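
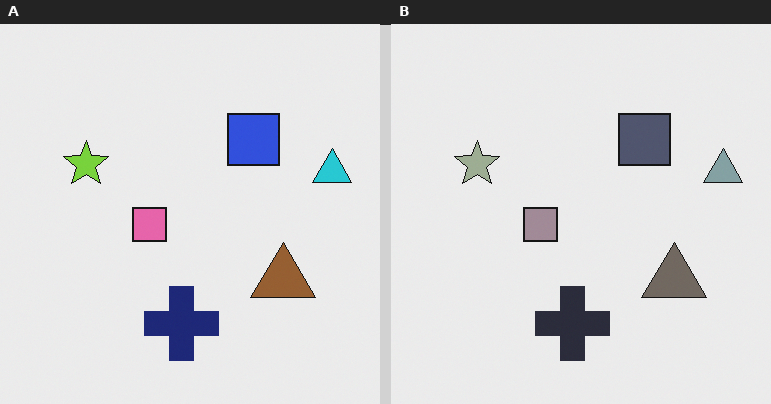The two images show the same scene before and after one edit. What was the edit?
The image was made much more muted (saturation change).

All colors are more muted and greyish — a global saturation change.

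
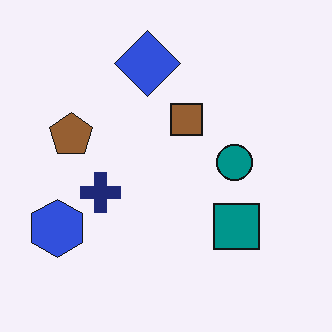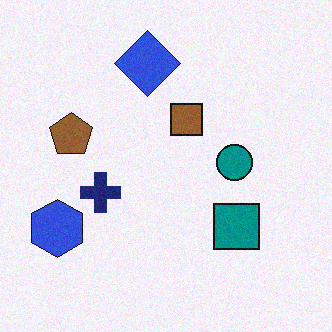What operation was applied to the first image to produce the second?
Degraded with a light layer of grain.

Random speckle covers the whole image, including the flat background.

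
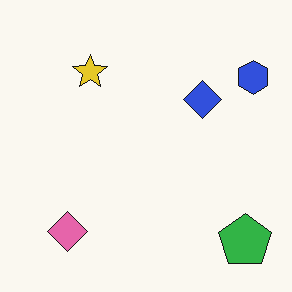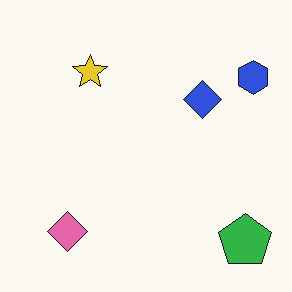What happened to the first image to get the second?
The second image is the first given moderate JPEG compression.

Blocky 8×8 compression artifacts appear around shape edges and the flat background shows ringing — characteristic JPEG degradation.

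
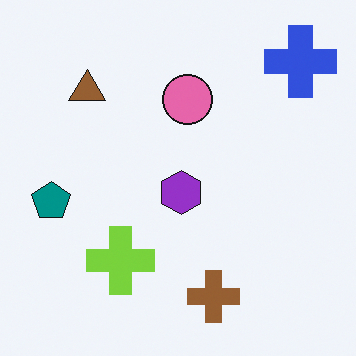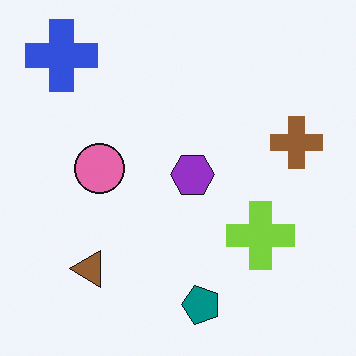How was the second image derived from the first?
The image was rotated 90° counter-clockwise.

The blue cross sits in the top-right of the first image and the top-left of the second — consistent with a whole-image 90° counter-clockwise rotation.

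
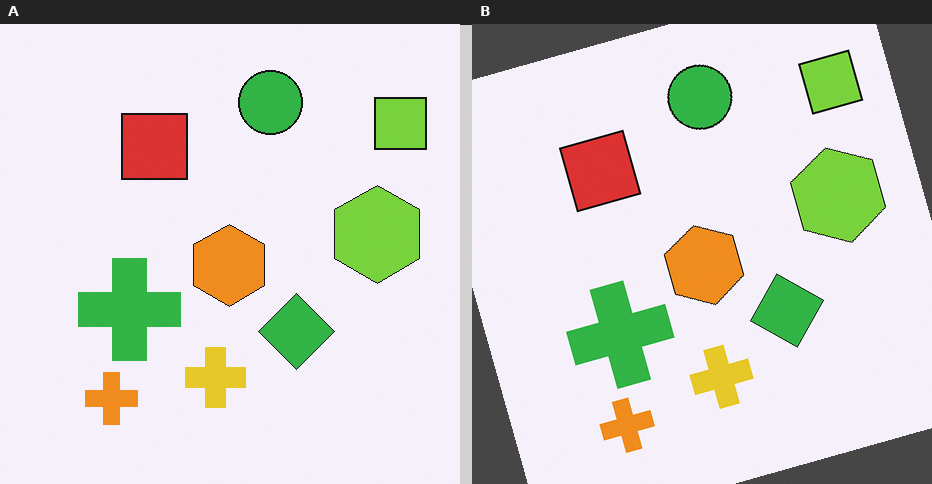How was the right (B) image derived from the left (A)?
It was rotated counter-clockwise by a moderate amount.

Every shape is tilted by the same angle and the image corners show triangular fill wedges — a whole-image rotation by a non-right angle.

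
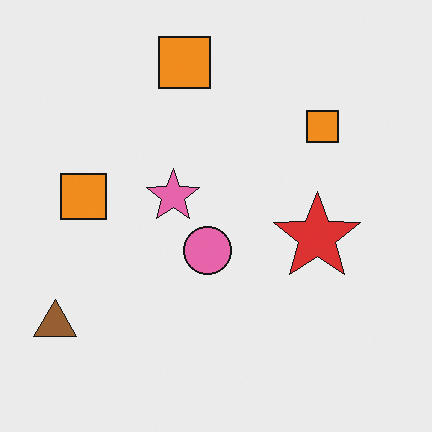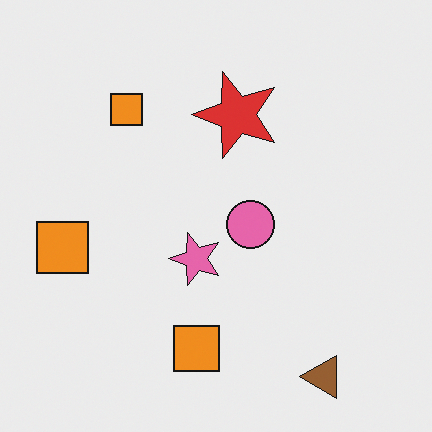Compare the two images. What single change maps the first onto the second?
It was rotated 90° counter-clockwise.

The brown triangle sits in the bottom-left of the first image and the bottom-right of the second — consistent with a whole-image 90° counter-clockwise rotation.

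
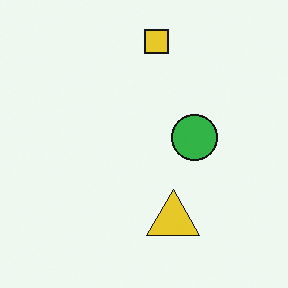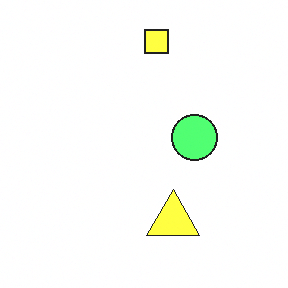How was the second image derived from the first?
It was substantially brightened.

Every pixel — background and shapes alike — is uniformly brightened.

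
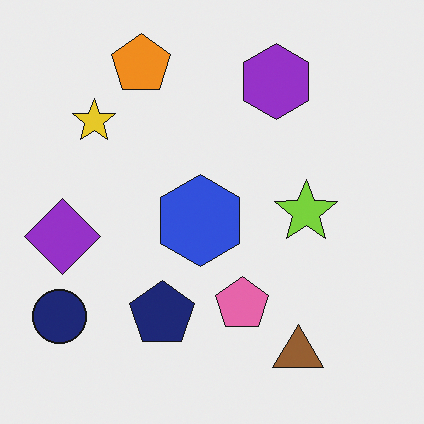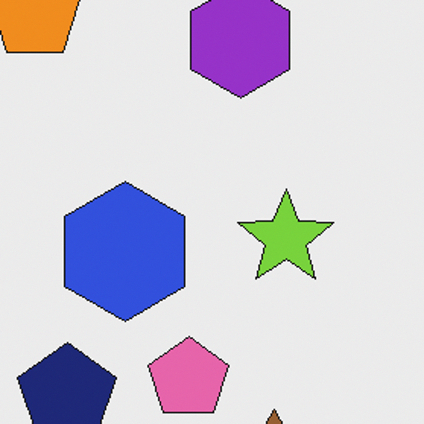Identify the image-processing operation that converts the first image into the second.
The second image is the first cropped to a modestly smaller region and rescaled.

The visible shapes are larger and the field of view is narrower; shapes near the original edges may be partly or wholly outside the frame — a crop-and-rescale.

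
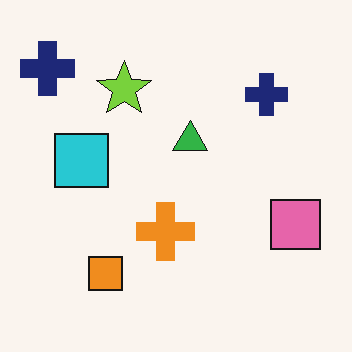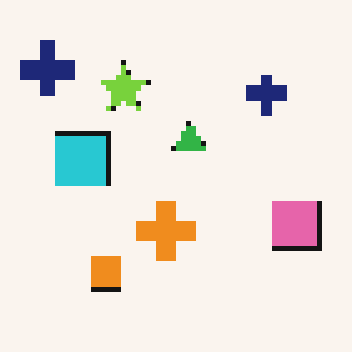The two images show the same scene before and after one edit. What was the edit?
This is the original image lightly pixelated (a mild mosaic effect).

Shapes are reduced to large square blocks; fine edges and outlines are lost — a downscale-then-upscale (mosaic) effect.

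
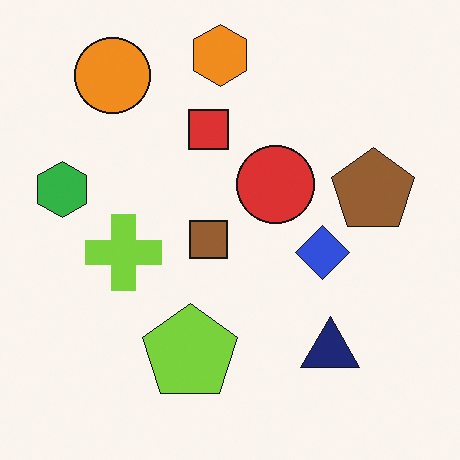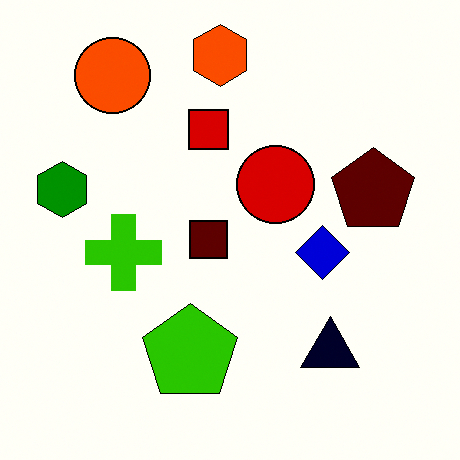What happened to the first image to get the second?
The second image is the first given much higher contrast.

Tones are pushed away from mid-grey across the whole image — a global contrast change.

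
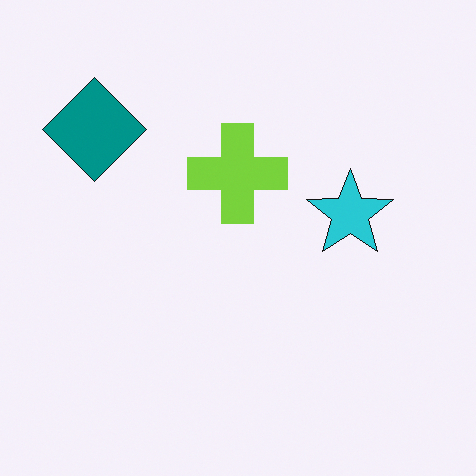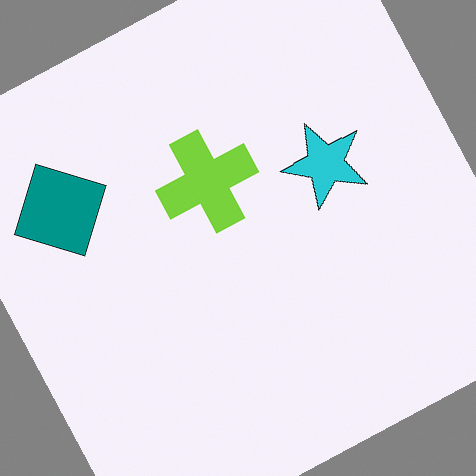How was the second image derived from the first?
This is the original image rotated counter-clockwise by a clearly visible amount.

Every shape is tilted by the same angle and the image corners show triangular fill wedges — a whole-image rotation by a non-right angle.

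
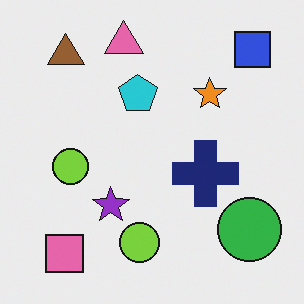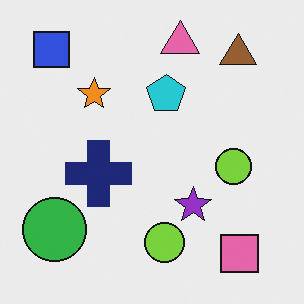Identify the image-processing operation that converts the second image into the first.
Flipped horizontally (left ↔ right).

The blue square is in the top-left of the second image and the top-right of the first — shapes on opposite sides of the vertical midline have swapped in a mirror flip.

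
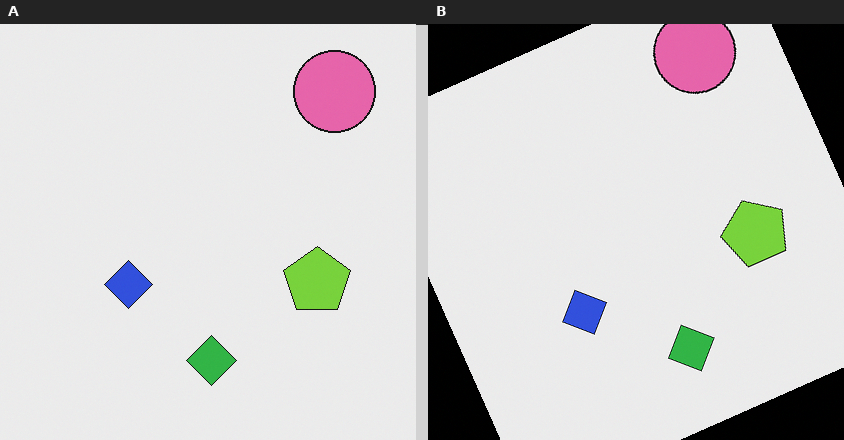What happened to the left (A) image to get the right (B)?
The transformation is: rotated counter-clockwise by a clearly visible amount.

Every shape is tilted by the same angle and the image corners show triangular fill wedges — a whole-image rotation by a non-right angle.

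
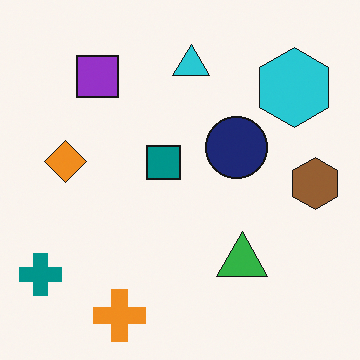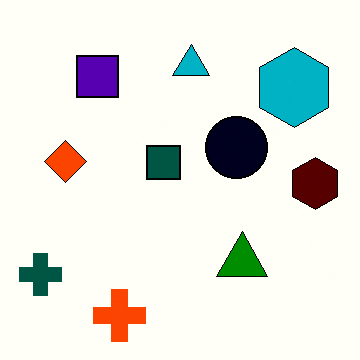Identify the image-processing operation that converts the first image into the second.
The transformation is: given much higher contrast.

Tones are pushed away from mid-grey across the whole image — a global contrast change.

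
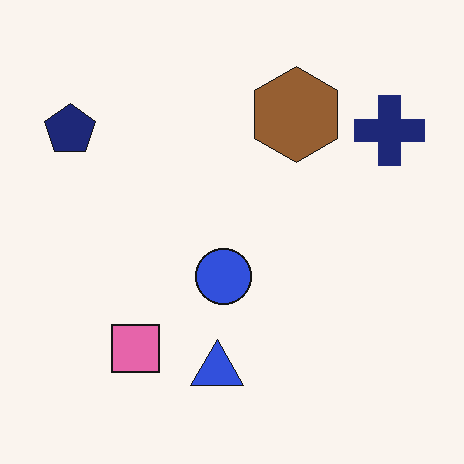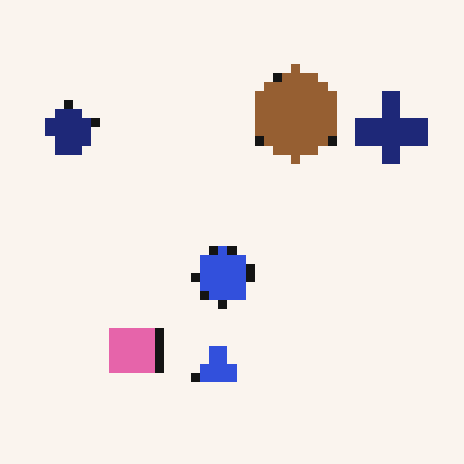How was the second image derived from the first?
It was coarsely pixelated.

Shapes are reduced to large square blocks; fine edges and outlines are lost — a downscale-then-upscale (mosaic) effect.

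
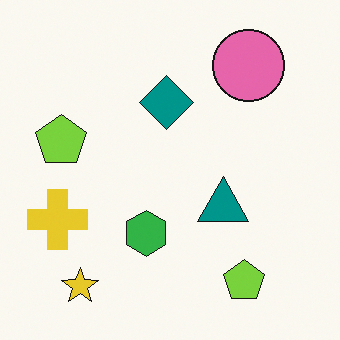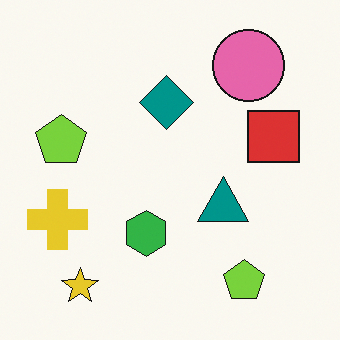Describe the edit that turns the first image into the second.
The transformation is: overlaid with an additional red square.

A red square appears in the second image that is absent from the first.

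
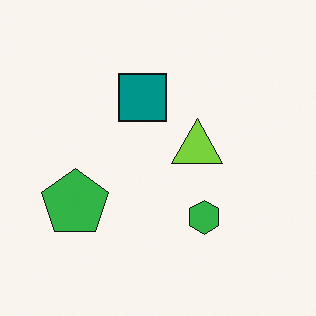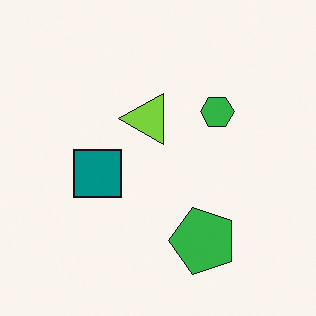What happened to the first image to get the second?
Rotated 90° counter-clockwise.

The green pentagon sits in the left of the first image and the bottom of the second — consistent with a whole-image 90° counter-clockwise rotation.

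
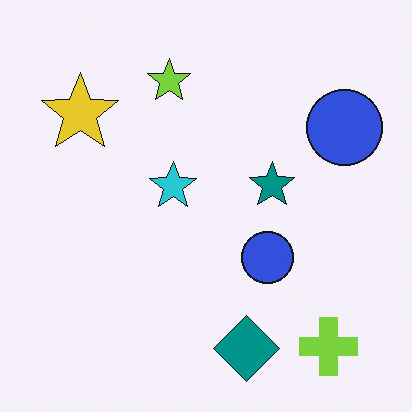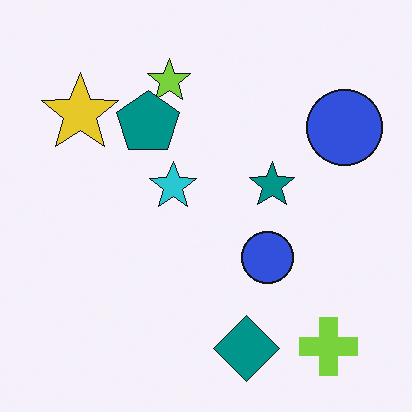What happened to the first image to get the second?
The second image is the first overlaid with an additional teal pentagon.

A teal pentagon appears in the second image that is absent from the first.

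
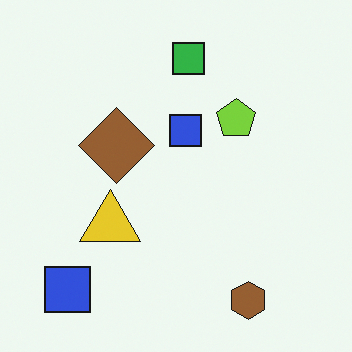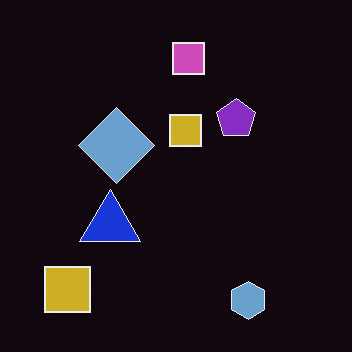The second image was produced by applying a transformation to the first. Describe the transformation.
The transformation is: color-inverted (negative).

The light background has become dark and every shape's color is its complement — a photographic negative.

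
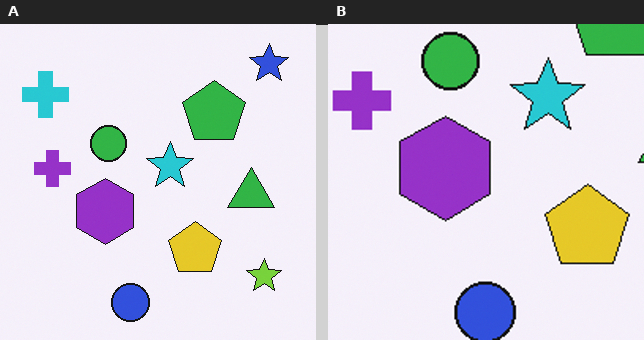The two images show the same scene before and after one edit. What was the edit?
This is the original image cropped slightly and scaled back up.

The visible shapes are larger and the field of view is narrower; shapes near the original edges may be partly or wholly outside the frame — a crop-and-rescale.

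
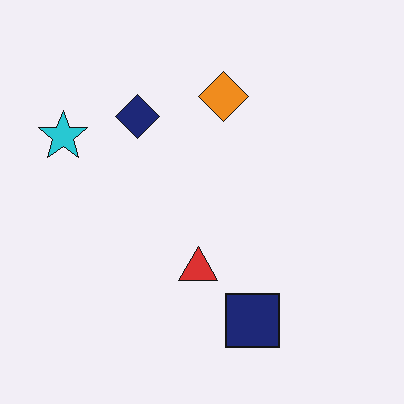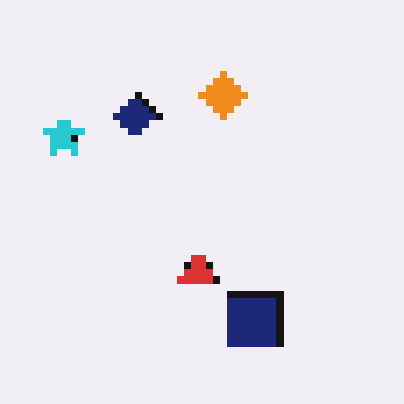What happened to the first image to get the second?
The second image is the first pixelated into visible square blocks.

Shapes are reduced to large square blocks; fine edges and outlines are lost — a downscale-then-upscale (mosaic) effect.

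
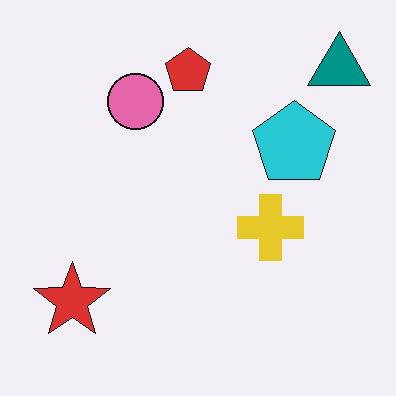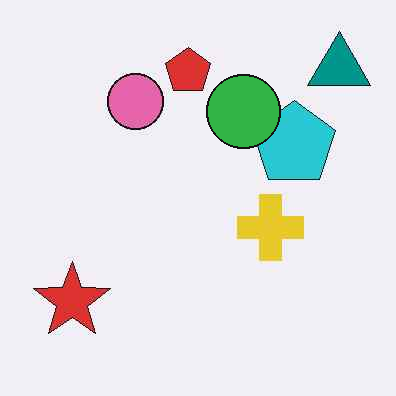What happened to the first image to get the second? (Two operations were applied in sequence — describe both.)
The transformation is: given moderate JPEG compression, then overlaid with an additional green circle.

Blocky 8×8 compression artifacts appear around shape edges and the flat background shows ringing — characteristic JPEG degradation. A green circle appears in the second image that is absent from the first.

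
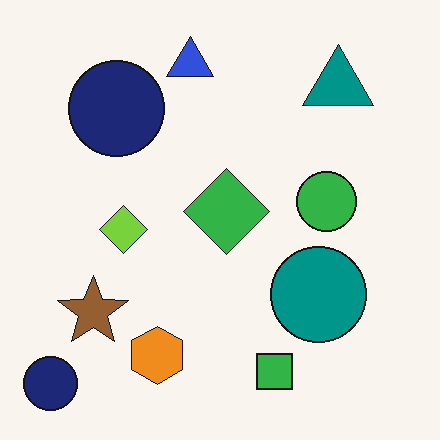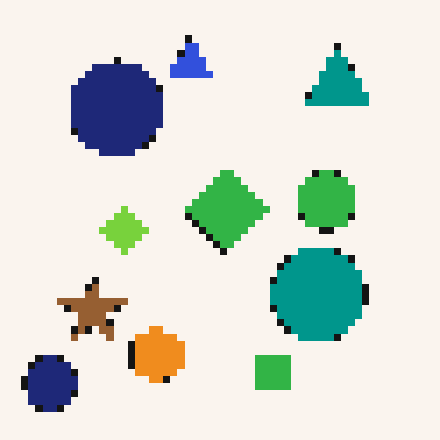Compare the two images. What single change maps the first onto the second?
This is the original image moderately pixelated.

Shapes are reduced to large square blocks; fine edges and outlines are lost — a downscale-then-upscale (mosaic) effect.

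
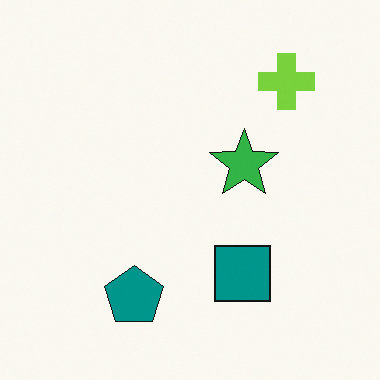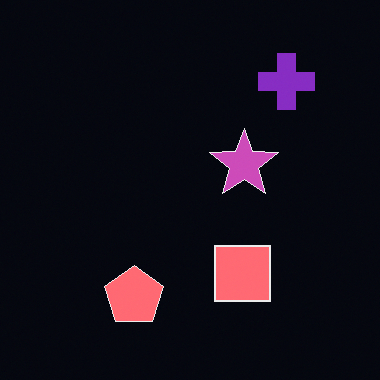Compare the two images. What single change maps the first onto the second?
It was color-inverted (negative).

The light background has become dark and every shape's color is its complement — a photographic negative.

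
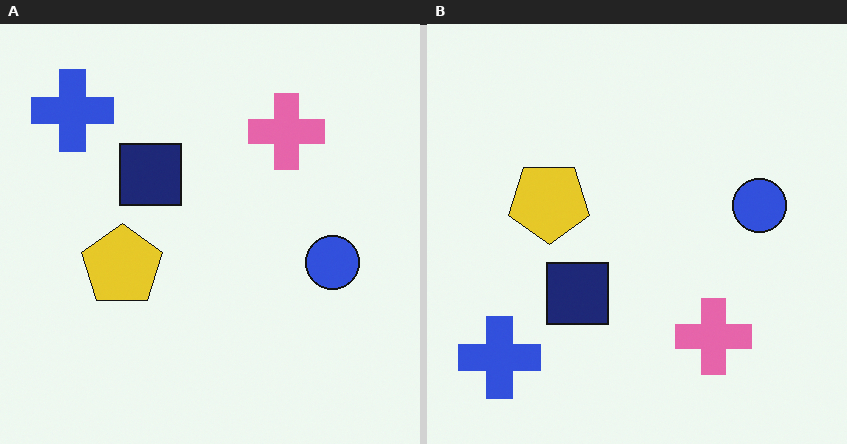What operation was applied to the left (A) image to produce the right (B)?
The image was flipped vertically (top ↔ bottom).

The blue cross is in the top-left of the left (A) image and the bottom-left of the right (B) — shapes on opposite sides of the horizontal midline have swapped in a mirror flip.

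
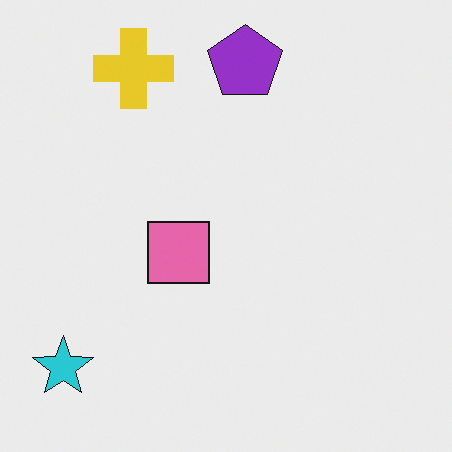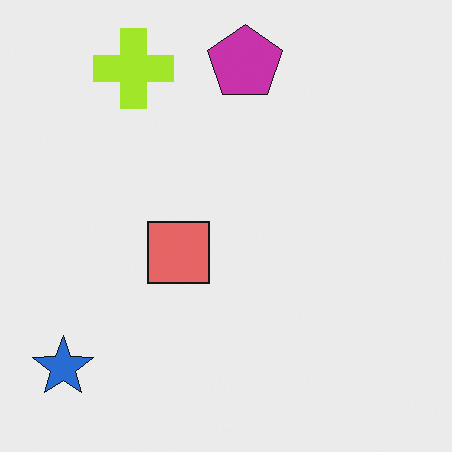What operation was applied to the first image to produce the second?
The image was hue-shifted by a small amount.

Every shape's color has rotated by the same amount around the hue wheel — a uniform hue shift.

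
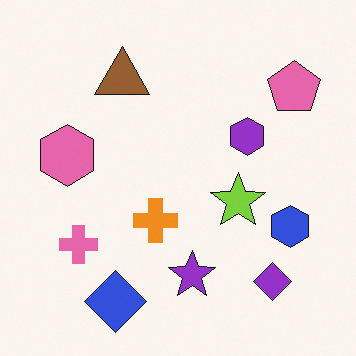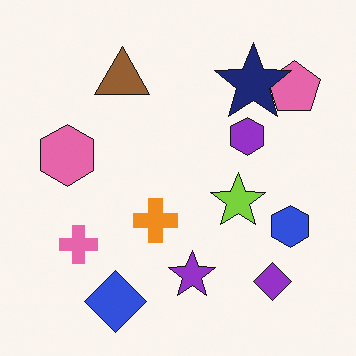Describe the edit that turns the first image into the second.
The transformation is: overlaid with an additional navy star.

A navy star appears in the second image that is absent from the first.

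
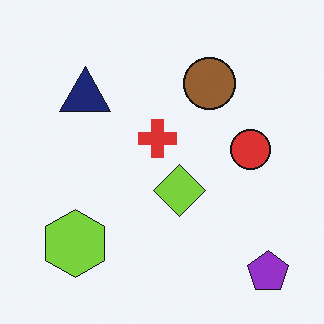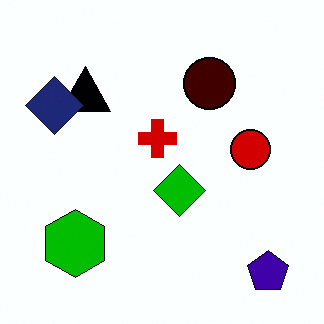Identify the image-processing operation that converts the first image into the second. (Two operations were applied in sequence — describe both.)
Boosted in contrast, then overlaid with an additional navy diamond.

Tones are pushed away from mid-grey across the whole image — a global contrast change. A navy diamond appears in the second image that is absent from the first.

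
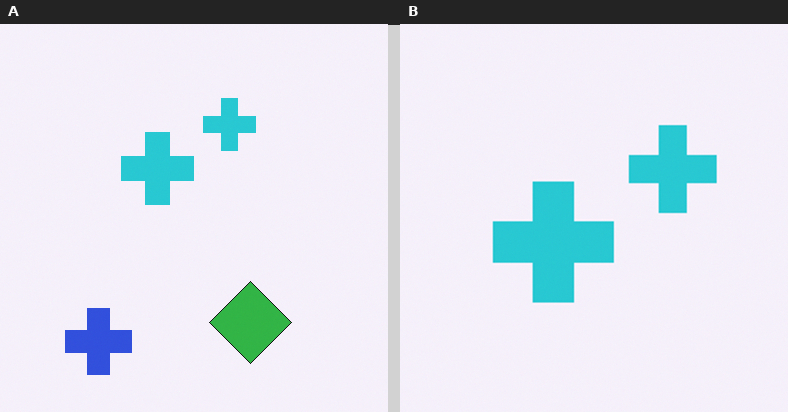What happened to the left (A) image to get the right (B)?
It was cropped tightly and scaled back up.

The visible shapes are larger and the field of view is narrower; shapes near the original edges may be partly or wholly outside the frame — a crop-and-rescale.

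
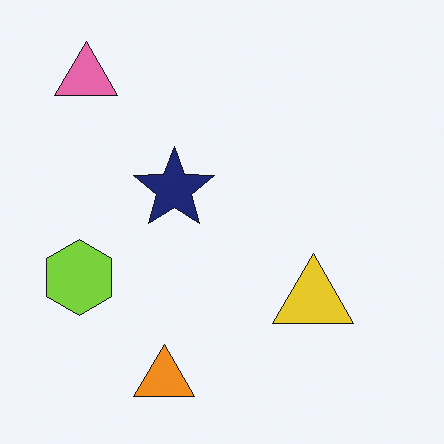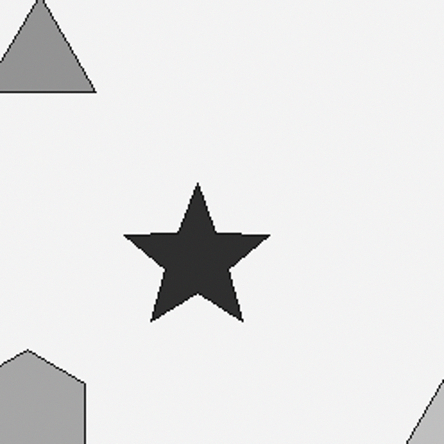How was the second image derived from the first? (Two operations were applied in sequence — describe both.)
It was cropped to a noticeably smaller region and rescaled, then converted to grayscale.

The visible shapes are larger and the field of view is narrower; shapes near the original edges may be partly or wholly outside the frame — a crop-and-rescale. All color is removed — every shape is now a shade of grey.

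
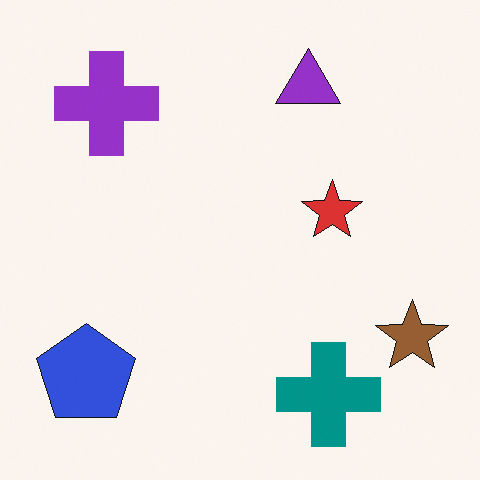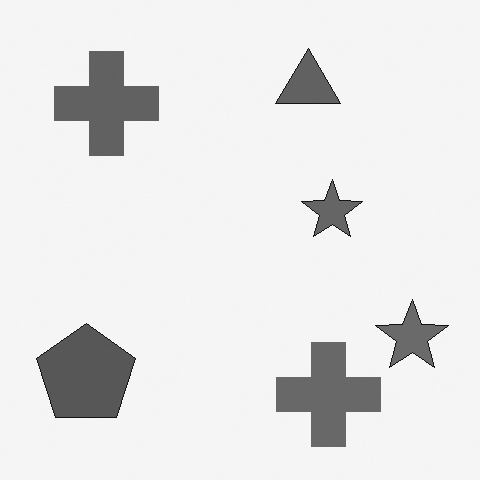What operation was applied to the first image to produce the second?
This is the original image converted to grayscale.

All color is removed — every shape is now a shade of grey.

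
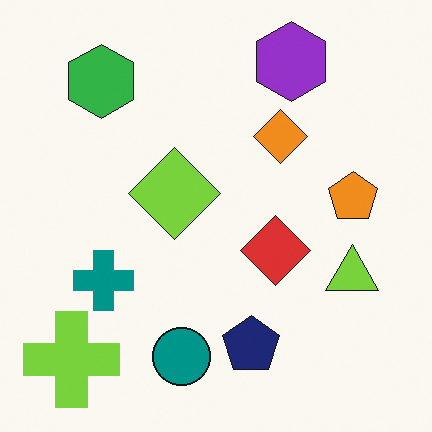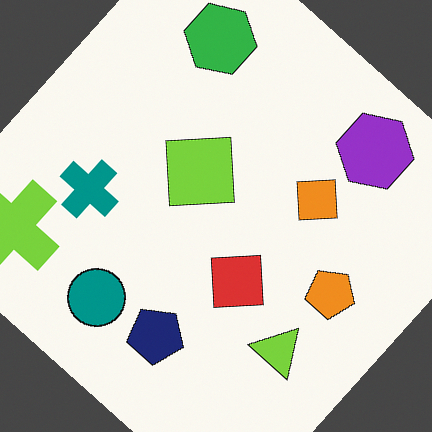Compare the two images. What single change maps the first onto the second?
The transformation is: rotated clockwise by a large amount — several tens of degrees.

Every shape is tilted by the same angle and the image corners show triangular fill wedges — a whole-image rotation by a non-right angle.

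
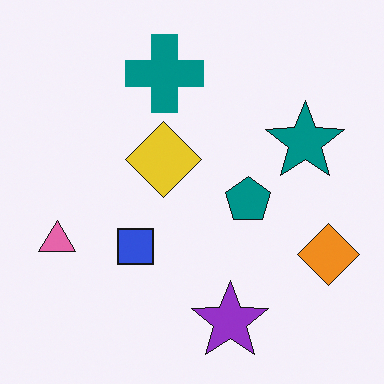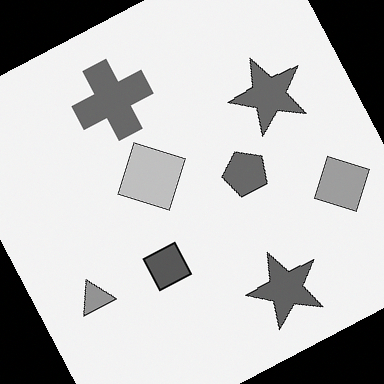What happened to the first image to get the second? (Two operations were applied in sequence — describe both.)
It was converted to grayscale, then rotated counter-clockwise by a clearly visible amount.

All color is removed — every shape is now a shade of grey. Every shape is tilted by the same angle and the image corners show triangular fill wedges — a whole-image rotation by a non-right angle.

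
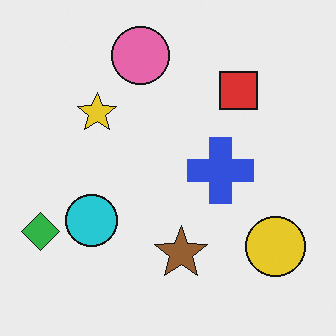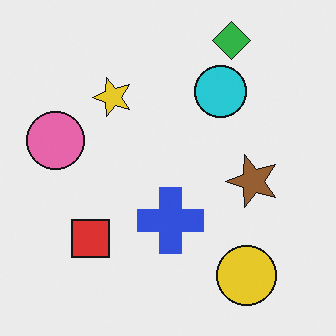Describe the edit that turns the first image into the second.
This is the original image transposed (reflected across the top-left ↔ bottom-right diagonal).

Shapes have swapped their row and column positions — what was in the top-right is now in the bottom-left — a diagonal reflection.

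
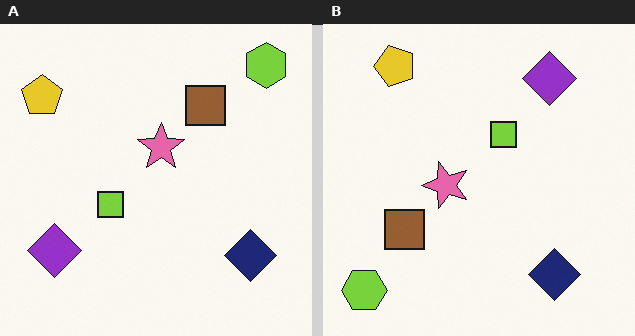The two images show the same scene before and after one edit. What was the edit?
Transposed (reflected across the top-left ↔ bottom-right diagonal).

Shapes have swapped their row and column positions — what was in the top-right is now in the bottom-left — a diagonal reflection.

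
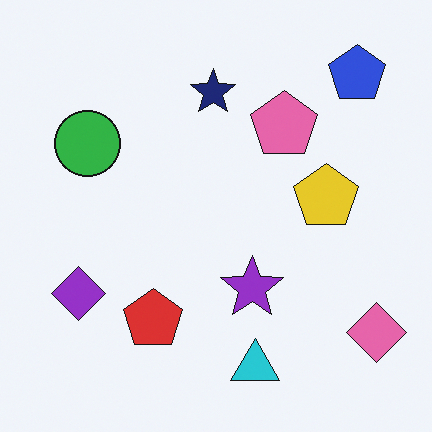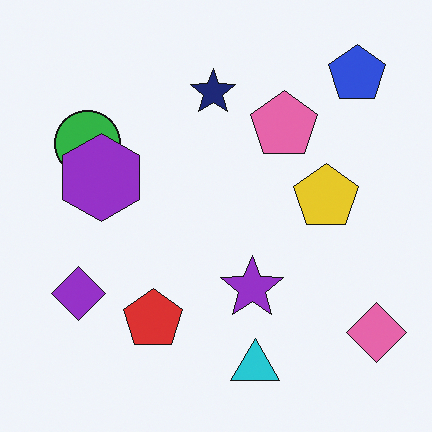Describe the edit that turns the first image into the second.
Overlaid with an additional purple hexagon.

A purple hexagon appears in the second image that is absent from the first.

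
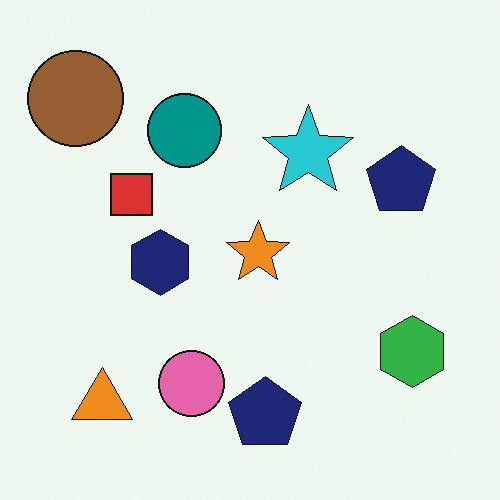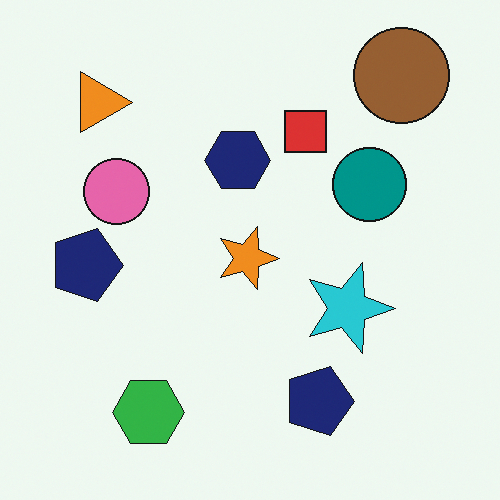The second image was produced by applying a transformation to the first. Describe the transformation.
The image was rotated 90° clockwise.

The brown circle sits in the top-left of the first image and the top-right of the second — consistent with a whole-image 90° clockwise rotation.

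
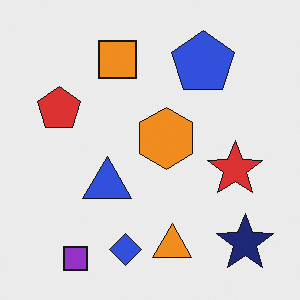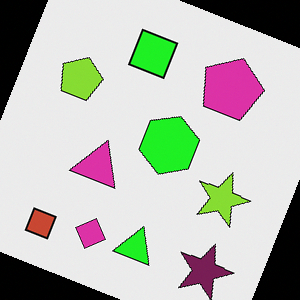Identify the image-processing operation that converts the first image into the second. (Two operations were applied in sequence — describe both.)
The second image is the first rotated clockwise by a moderate amount, then hue-shifted by a moderate amount.

Every shape is tilted by the same angle and the image corners show triangular fill wedges — a whole-image rotation by a non-right angle. Every shape's color has rotated by the same amount around the hue wheel — a uniform hue shift.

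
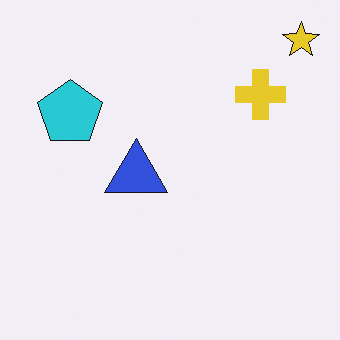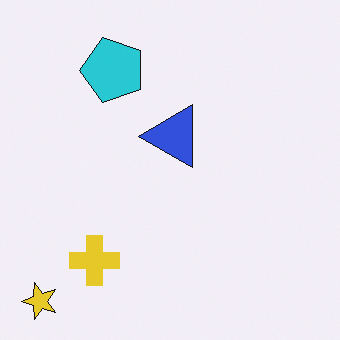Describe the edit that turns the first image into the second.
Transposed (reflected across the top-left ↔ bottom-right diagonal).

Shapes have swapped their row and column positions — what was in the top-right is now in the bottom-left — a diagonal reflection.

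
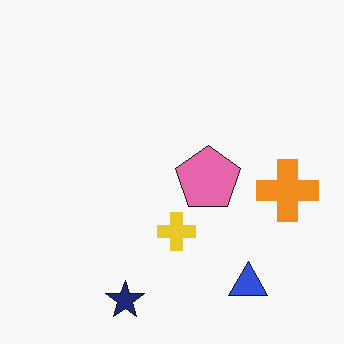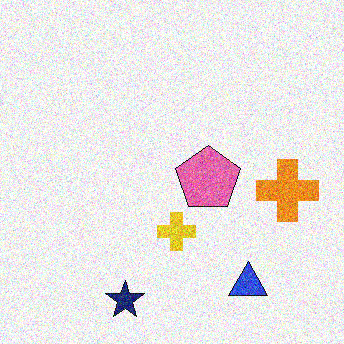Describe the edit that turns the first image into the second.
It was degraded with heavy additive noise.

Random speckle covers the whole image, including the flat background.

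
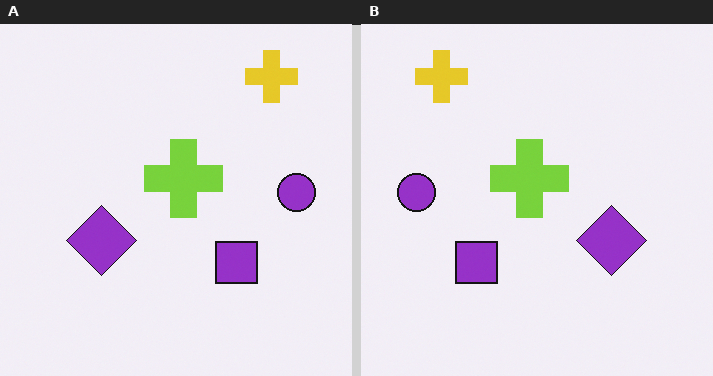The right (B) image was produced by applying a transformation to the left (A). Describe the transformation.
It was flipped horizontally (left ↔ right).

The purple circle is in the right of the left (A) image and the left of the right (B) — shapes on opposite sides of the vertical midline have swapped in a mirror flip.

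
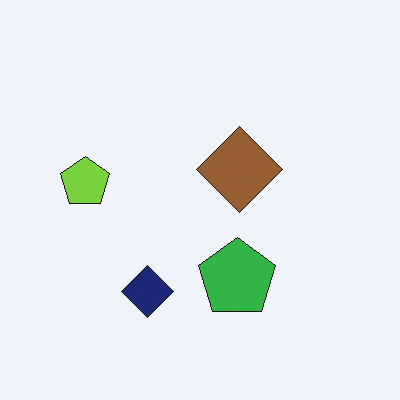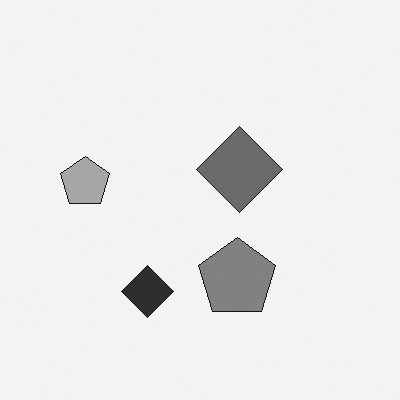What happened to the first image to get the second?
The second image is the first converted to grayscale.

All color is removed — every shape is now a shade of grey.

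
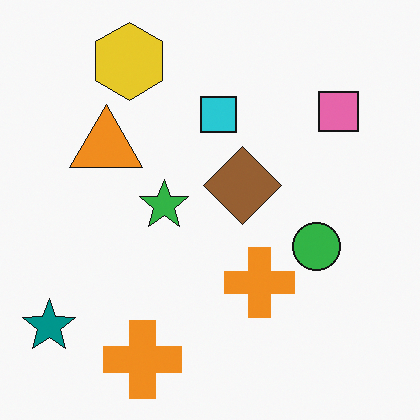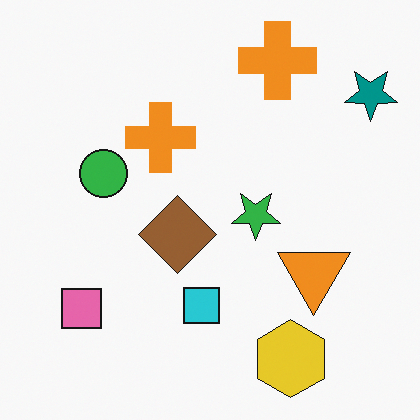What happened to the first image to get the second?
It was rotated 180°.

The teal star sits in the bottom-left of the first image and the top-right of the second — consistent with a whole-image 180° rotation.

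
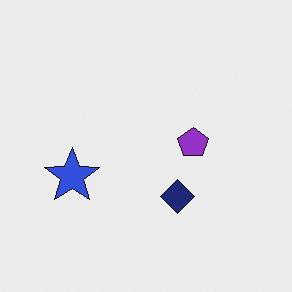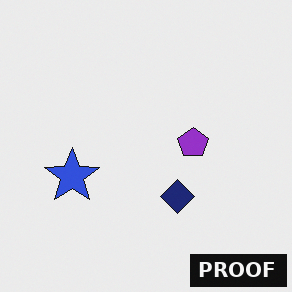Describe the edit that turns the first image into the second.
The second image is the first watermarked with the text "PROOF" in the lower-right corner.

A dark label reading "PROOF" appears in the lower-right corner.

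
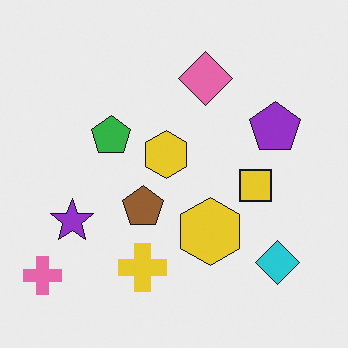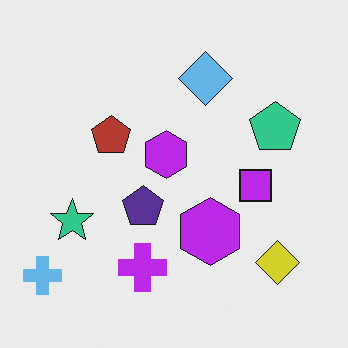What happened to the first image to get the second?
The second image is the first hue-shifted through roughly half the color wheel.

Every shape's color has rotated by the same amount around the hue wheel — a uniform hue shift.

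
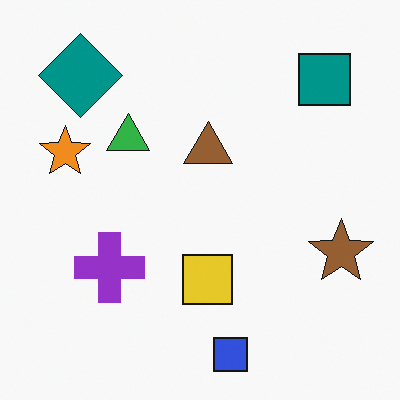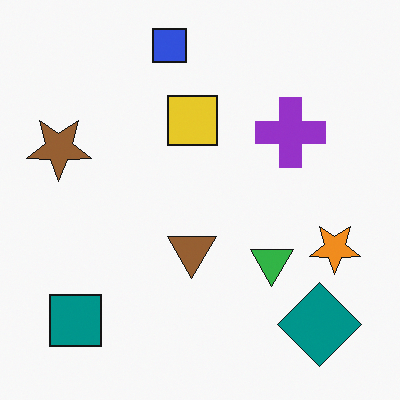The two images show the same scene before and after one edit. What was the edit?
Rotated 180°.

The teal diamond sits in the top-left of the first image and the bottom-right of the second — consistent with a whole-image 180° rotation.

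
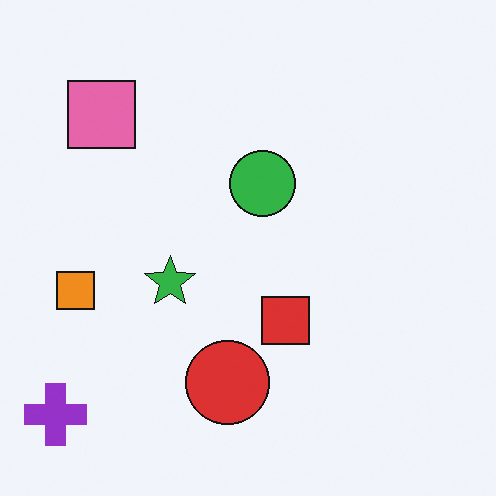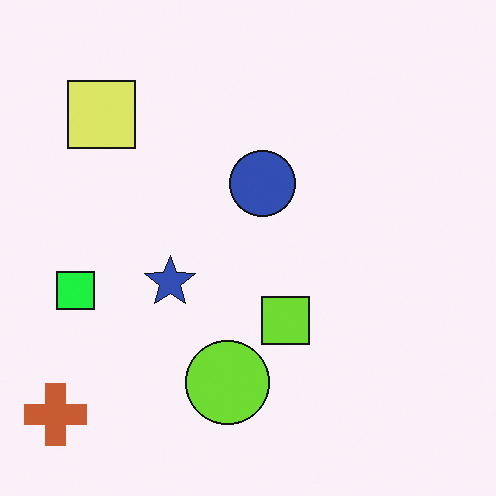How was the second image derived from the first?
The transformation is: hue-shifted noticeably.

Every shape's color has rotated by the same amount around the hue wheel — a uniform hue shift.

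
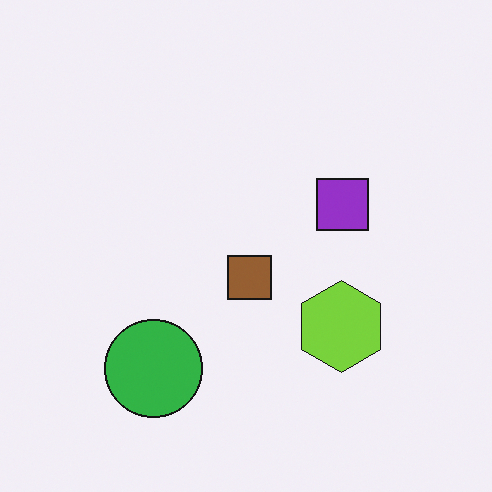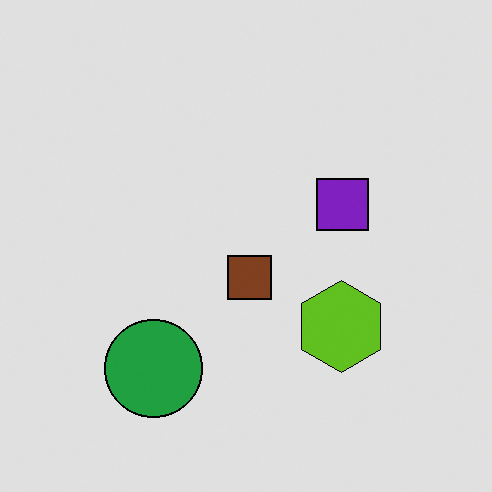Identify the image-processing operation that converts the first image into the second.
Moderately posterized.

Each flat color has snapped to a coarser quantized level — most visibly, the near-white background has dropped to a flat grey.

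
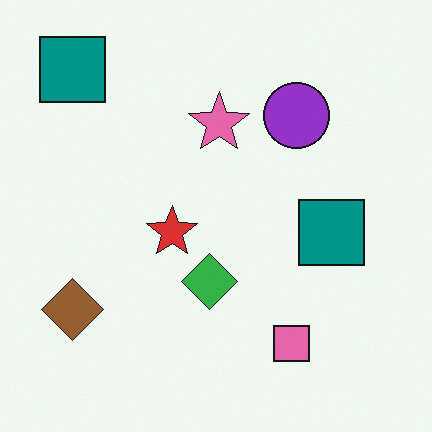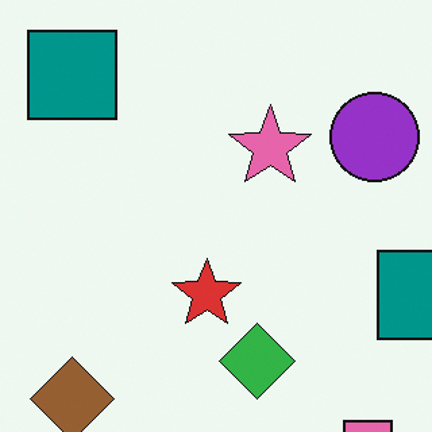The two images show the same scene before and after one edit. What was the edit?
The image was cropped to a modestly smaller region and rescaled.

The visible shapes are larger and the field of view is narrower; shapes near the original edges may be partly or wholly outside the frame — a crop-and-rescale.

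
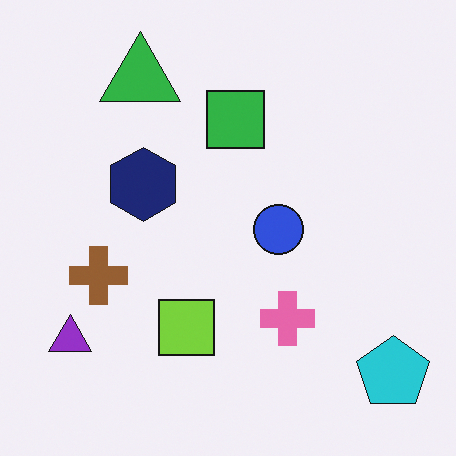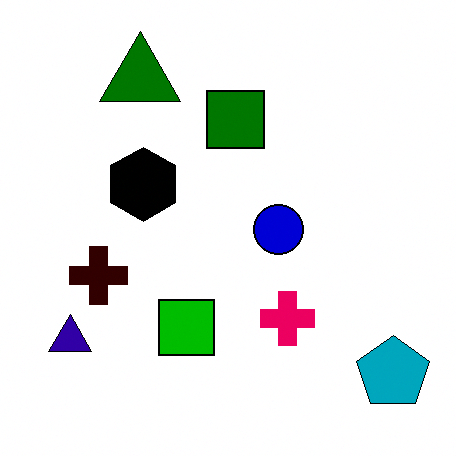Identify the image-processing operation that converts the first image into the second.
This is the original image given much higher contrast.

Tones are pushed away from mid-grey across the whole image — a global contrast change.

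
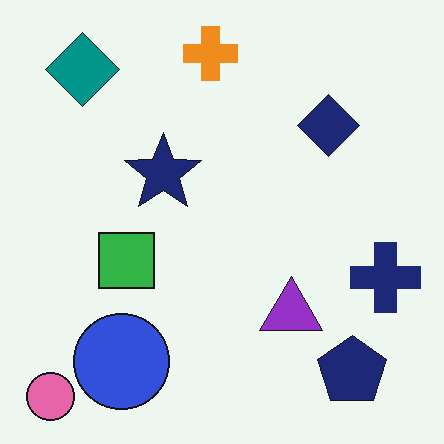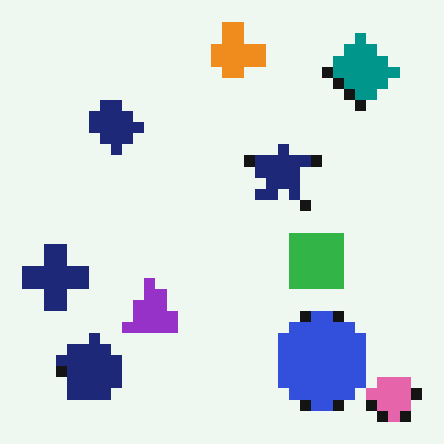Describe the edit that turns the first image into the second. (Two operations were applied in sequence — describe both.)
Flipped horizontally (left ↔ right), then coarsely pixelated.

The pink circle is in the bottom-left of the first image and the bottom-right of the second — shapes on opposite sides of the vertical midline have swapped in a mirror flip. Shapes are reduced to large square blocks; fine edges and outlines are lost — a downscale-then-upscale (mosaic) effect.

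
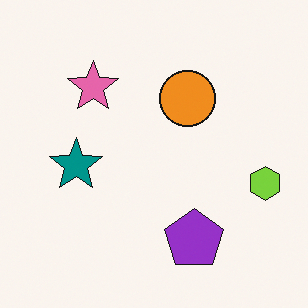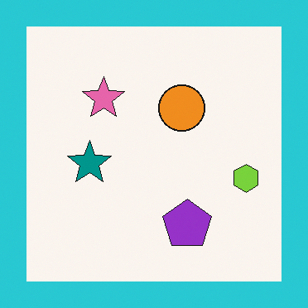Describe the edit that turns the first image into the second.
Framed with a cyan border.

A solid cyan frame runs around the edge of the second image, with the content slightly shrunk inside it.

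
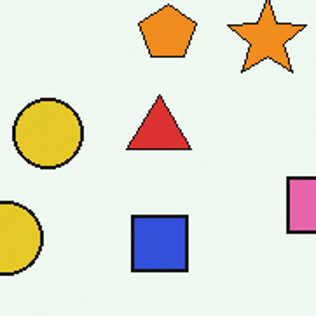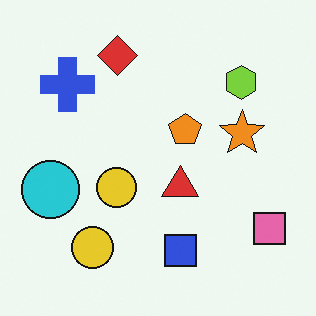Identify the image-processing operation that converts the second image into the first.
Cropped to a noticeably smaller region and rescaled.

The visible shapes are larger and the field of view is narrower; shapes near the original edges may be partly or wholly outside the frame — a crop-and-rescale.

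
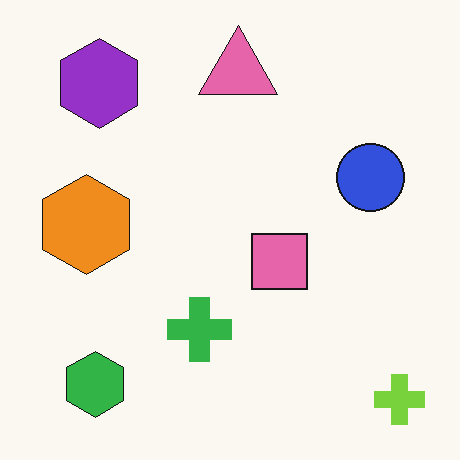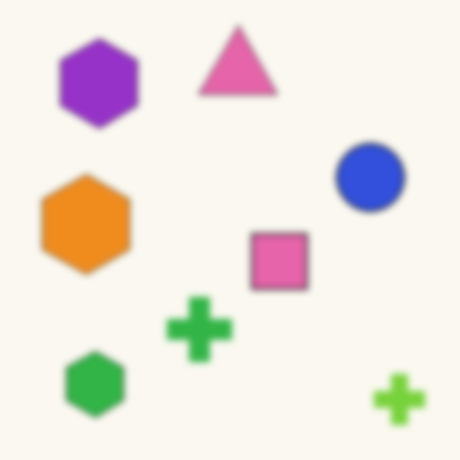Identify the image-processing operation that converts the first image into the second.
The transformation is: noticeably gaussian-blurred.

Shape edges and outlines are uniformly softened across the whole image.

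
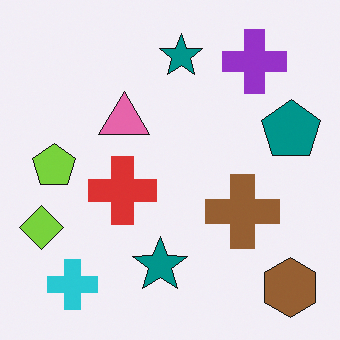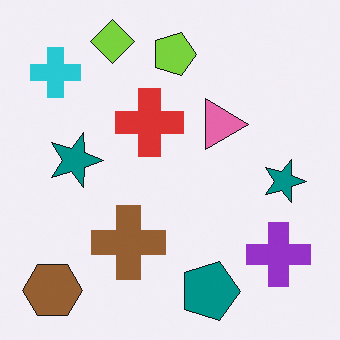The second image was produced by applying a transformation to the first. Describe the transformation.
The image was rotated 90° clockwise.

The brown hexagon sits in the bottom-right of the first image and the bottom-left of the second — consistent with a whole-image 90° clockwise rotation.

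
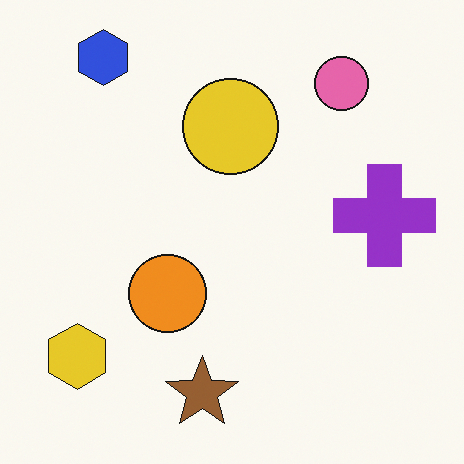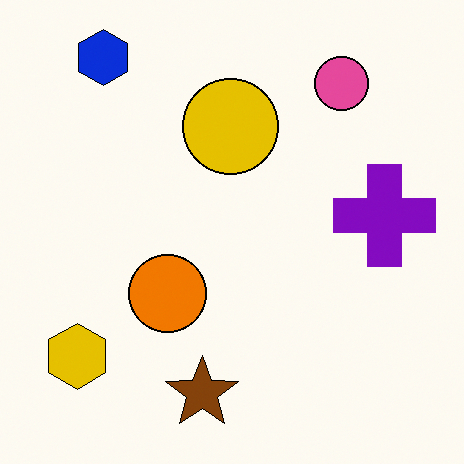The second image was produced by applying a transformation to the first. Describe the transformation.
This is the original image given slightly increased contrast.

Tones are pushed away from mid-grey across the whole image — a global contrast change.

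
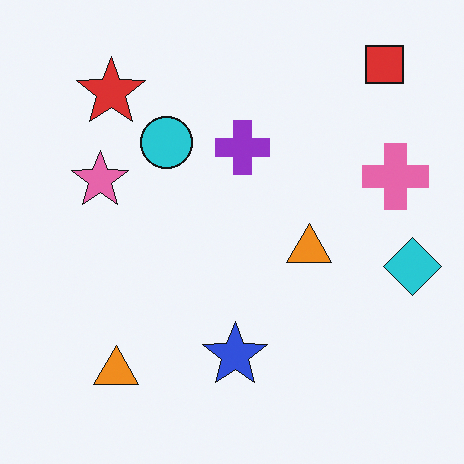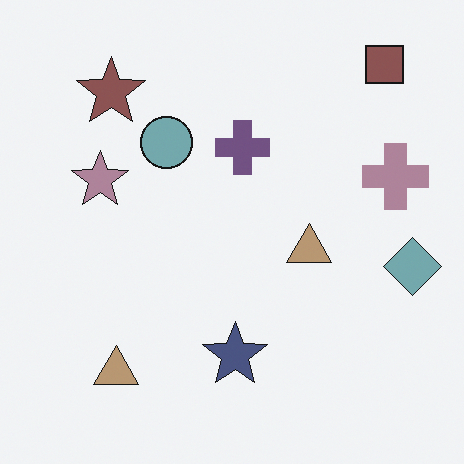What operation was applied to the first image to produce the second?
The image was heavily desaturated.

All colors are more muted and greyish — a global saturation change.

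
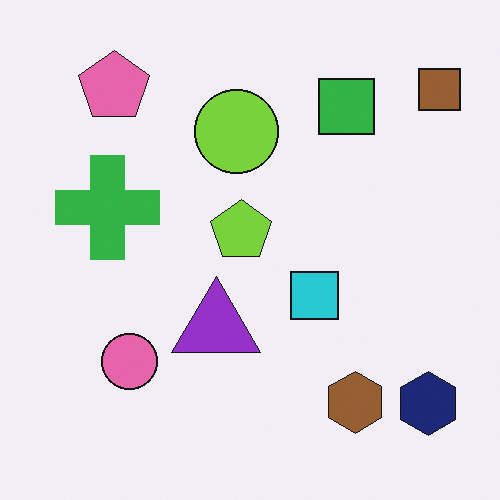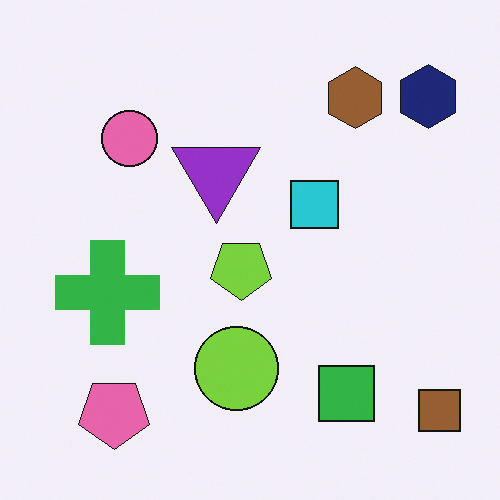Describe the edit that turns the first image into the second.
Flipped vertically (top ↔ bottom).

The pink pentagon is in the top-left of the first image and the bottom-left of the second — shapes on opposite sides of the horizontal midline have swapped in a mirror flip.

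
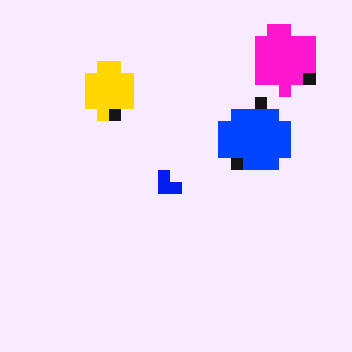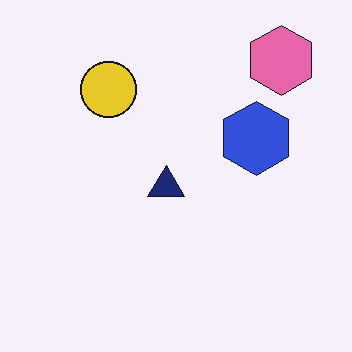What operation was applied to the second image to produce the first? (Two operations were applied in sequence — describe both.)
This is the original image heavily oversaturated, then heavily pixelated into large blocks.

All colors are more vivid — a global saturation change. Shapes are reduced to large square blocks; fine edges and outlines are lost — a downscale-then-upscale (mosaic) effect.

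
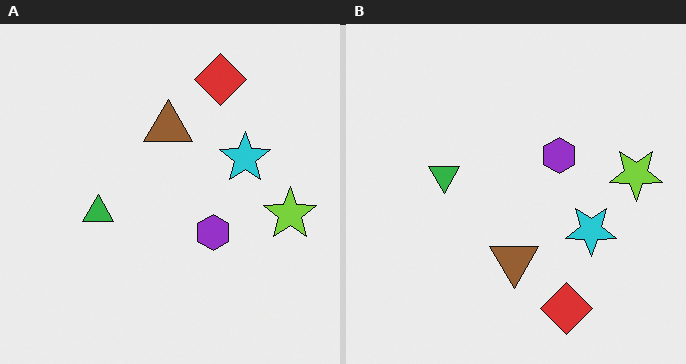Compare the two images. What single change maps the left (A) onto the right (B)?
The transformation is: flipped vertically (top ↔ bottom).

The red diamond is in the top of the left (A) image and the bottom of the right (B) — shapes on opposite sides of the horizontal midline have swapped in a mirror flip.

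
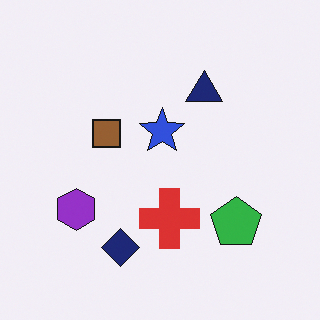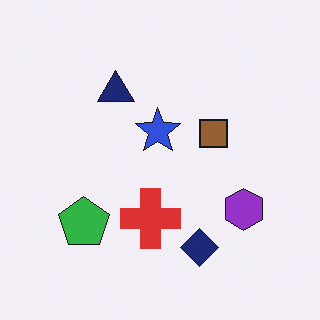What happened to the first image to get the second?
Flipped horizontally (left ↔ right).

The purple hexagon is in the left of the first image and the right of the second — shapes on opposite sides of the vertical midline have swapped in a mirror flip.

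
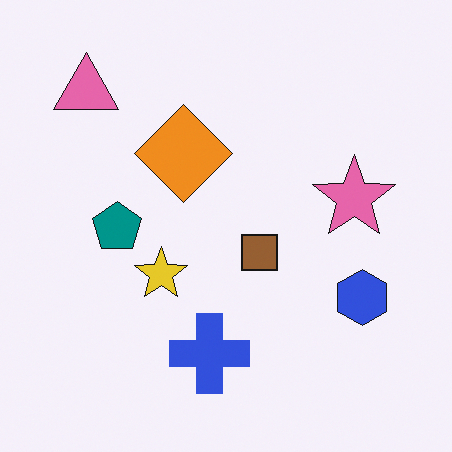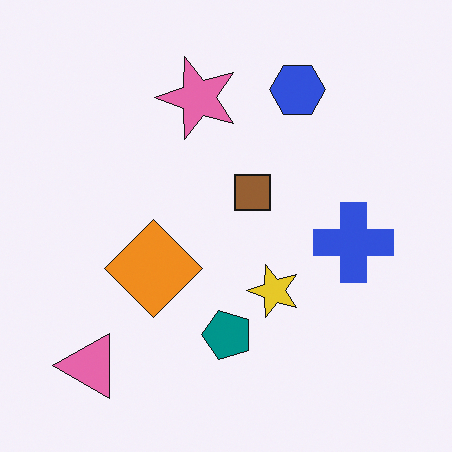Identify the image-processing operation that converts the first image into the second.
It was rotated 90° counter-clockwise.

The pink triangle sits in the top-left of the first image and the bottom-left of the second — consistent with a whole-image 90° counter-clockwise rotation.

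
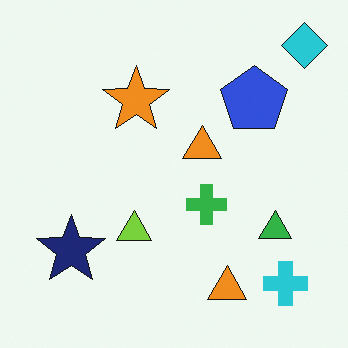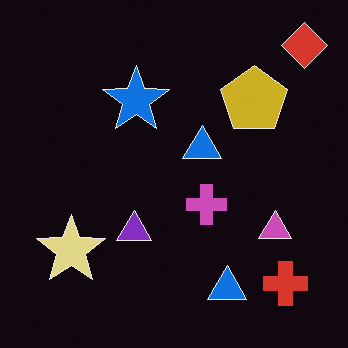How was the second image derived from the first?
Color-inverted (negative).

The light background has become dark and every shape's color is its complement — a photographic negative.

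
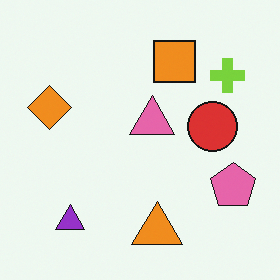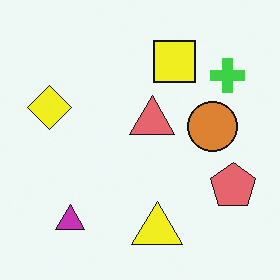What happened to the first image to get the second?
The transformation is: hue-shifted slightly.

Every shape's color has rotated by the same amount around the hue wheel — a uniform hue shift.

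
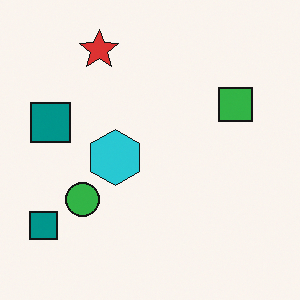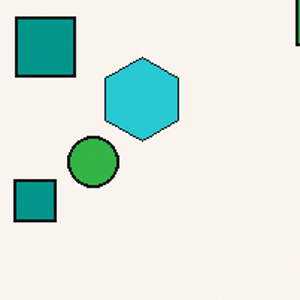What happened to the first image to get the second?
It was cropped slightly and scaled back up.

The visible shapes are larger and the field of view is narrower; shapes near the original edges may be partly or wholly outside the frame — a crop-and-rescale.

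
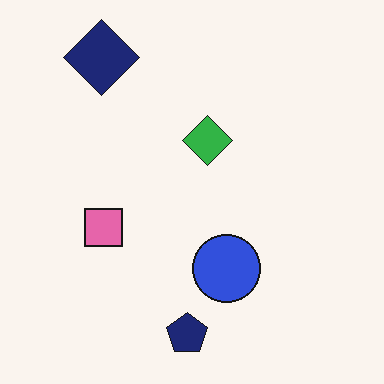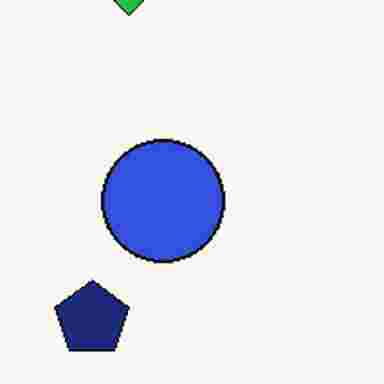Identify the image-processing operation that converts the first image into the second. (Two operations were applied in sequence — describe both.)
The second image is the first cropped to a noticeably smaller region and rescaled, then degraded with heavy JPEG compression.

The visible shapes are larger and the field of view is narrower; shapes near the original edges may be partly or wholly outside the frame — a crop-and-rescale. Blocky 8×8 compression artifacts appear around shape edges and the flat background shows ringing — characteristic JPEG degradation.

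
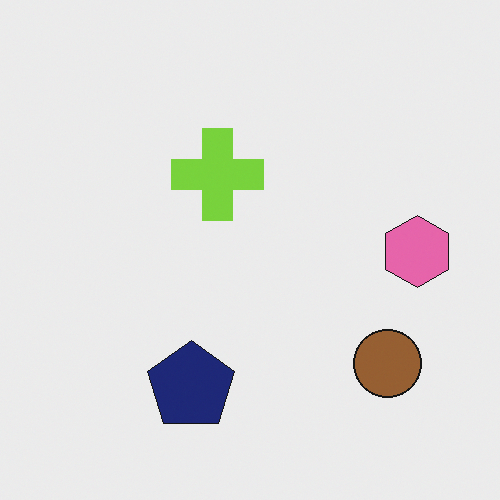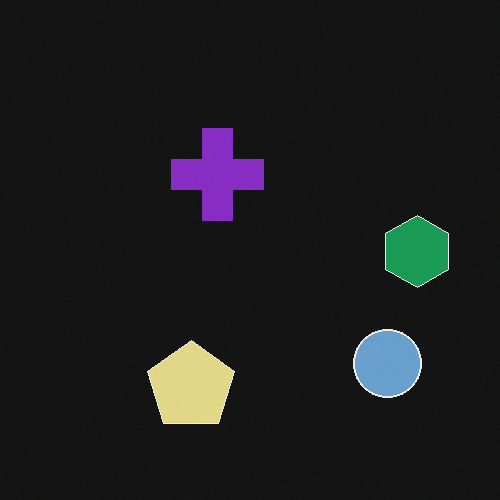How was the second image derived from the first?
The image was color-inverted (negative).

The light background has become dark and every shape's color is its complement — a photographic negative.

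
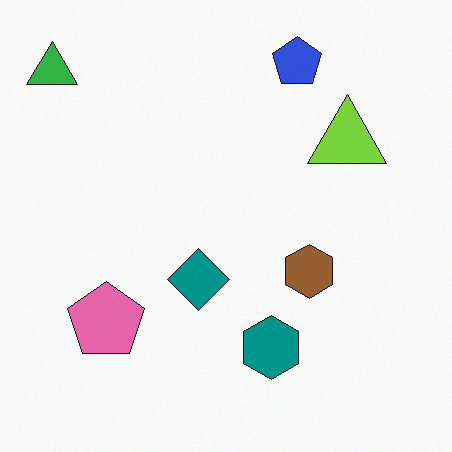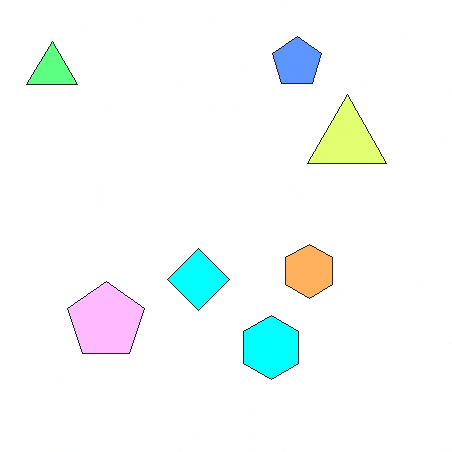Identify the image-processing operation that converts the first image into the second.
The image was brightened a lot.

Every pixel — background and shapes alike — is uniformly brightened.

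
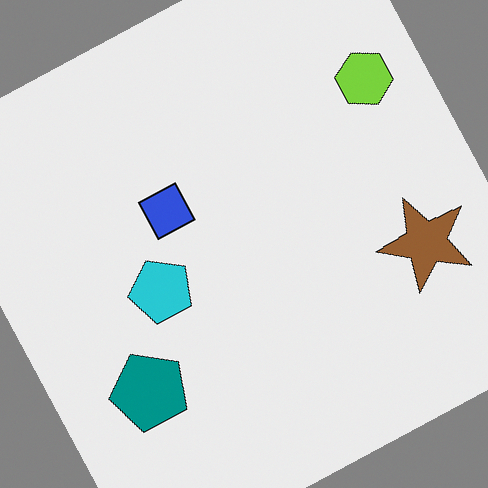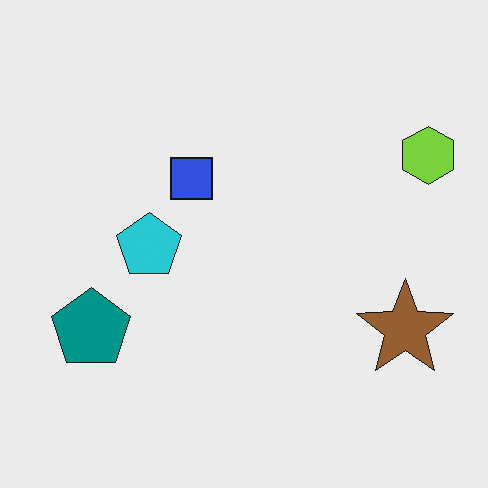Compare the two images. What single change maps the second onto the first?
The first image is the second rotated counter-clockwise by a moderate amount.

Every shape is tilted by the same angle and the image corners show triangular fill wedges — a whole-image rotation by a non-right angle.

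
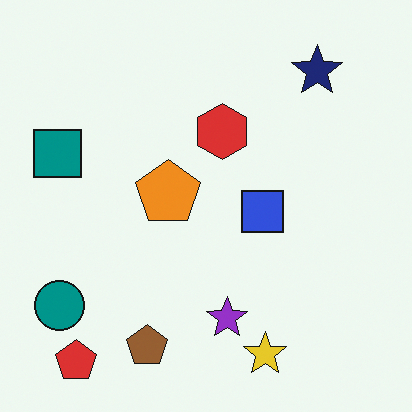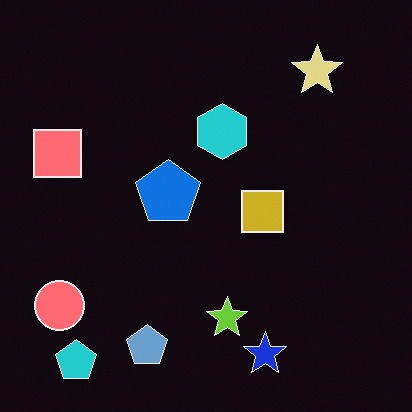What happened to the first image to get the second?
Color-inverted (negative).

The light background has become dark and every shape's color is its complement — a photographic negative.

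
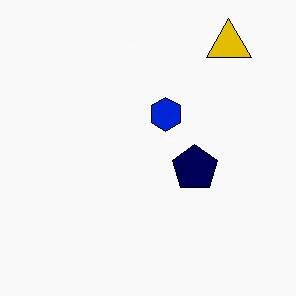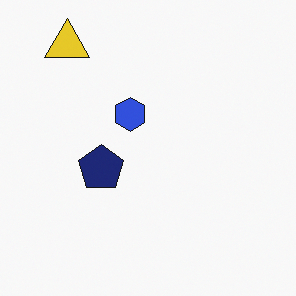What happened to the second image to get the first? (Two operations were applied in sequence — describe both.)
This is the original image flipped horizontally (left ↔ right), then given slightly increased contrast.

The yellow triangle is in the top-left of the second image and the top-right of the first — shapes on opposite sides of the vertical midline have swapped in a mirror flip. Tones are pushed away from mid-grey across the whole image — a global contrast change.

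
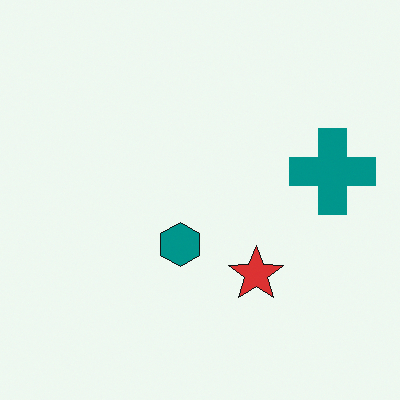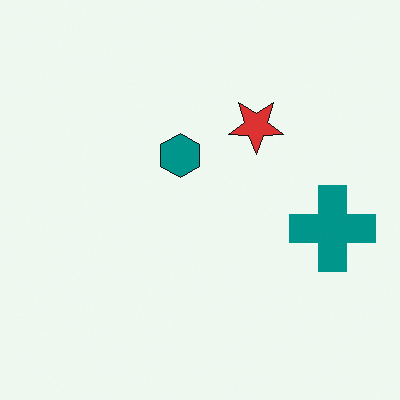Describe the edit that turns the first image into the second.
It was flipped vertically (top ↔ bottom).

The red star is in the bottom of the first image and the top of the second — shapes on opposite sides of the horizontal midline have swapped in a mirror flip.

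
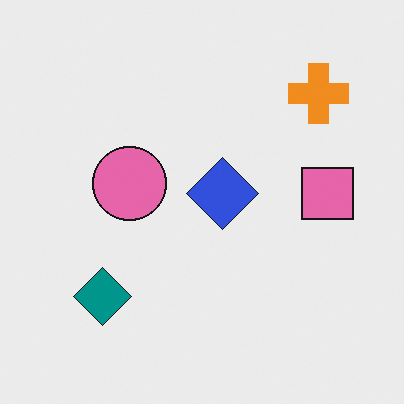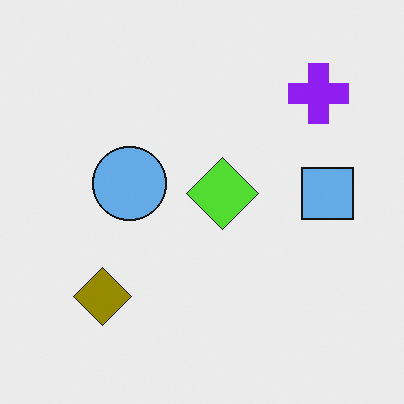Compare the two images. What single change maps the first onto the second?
The second image is the first hue-shifted by a large amount.

Every shape's color has rotated by the same amount around the hue wheel — a uniform hue shift.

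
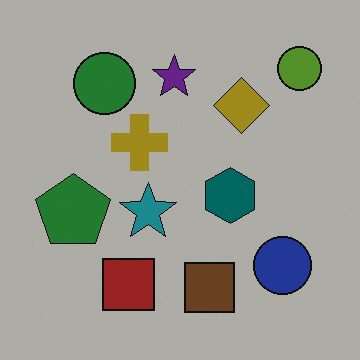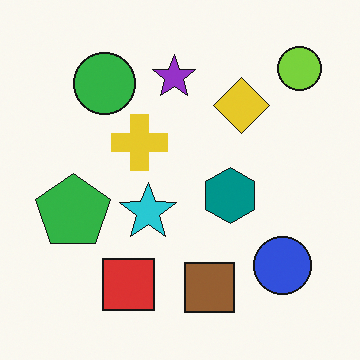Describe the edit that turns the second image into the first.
The transformation is: noticeably darkened.

Every pixel — background and shapes alike — is uniformly darkened.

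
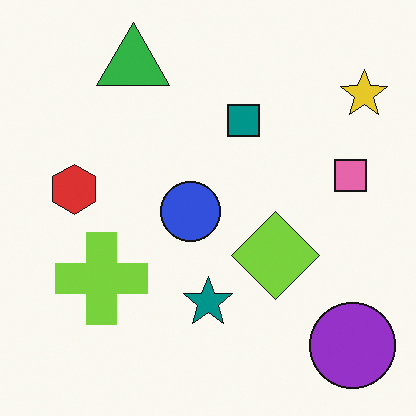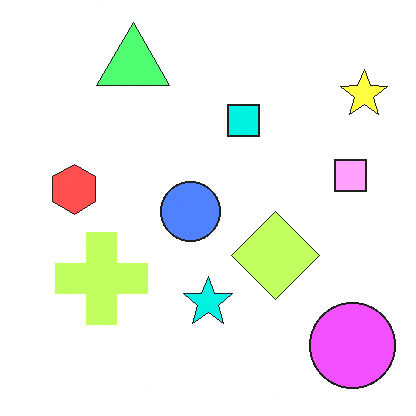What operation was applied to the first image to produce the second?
The transformation is: brightened a lot.

Every pixel — background and shapes alike — is uniformly brightened.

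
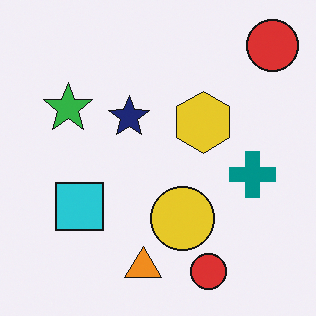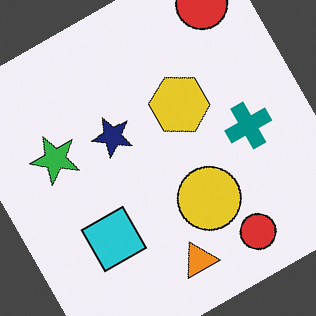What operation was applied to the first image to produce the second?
The image was rotated counter-clockwise by a moderate amount.

Every shape is tilted by the same angle and the image corners show triangular fill wedges — a whole-image rotation by a non-right angle.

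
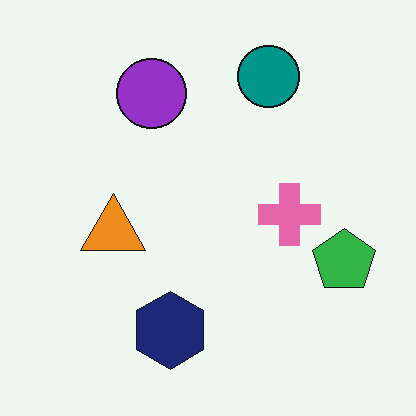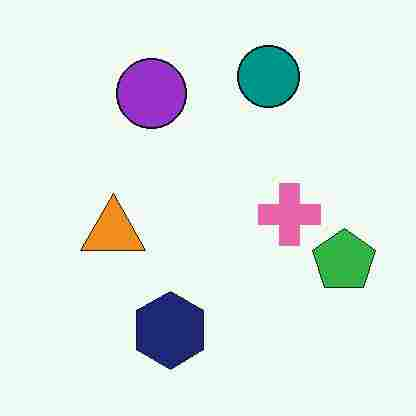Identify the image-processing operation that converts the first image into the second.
The transformation is: degraded with heavy JPEG compression.

Blocky 8×8 compression artifacts appear around shape edges and the flat background shows ringing — characteristic JPEG degradation.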